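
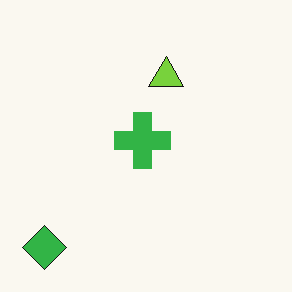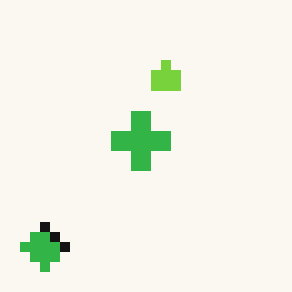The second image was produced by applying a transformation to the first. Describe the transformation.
The image was heavily pixelated into large blocks.

Shapes are reduced to large square blocks; fine edges and outlines are lost — a downscale-then-upscale (mosaic) effect.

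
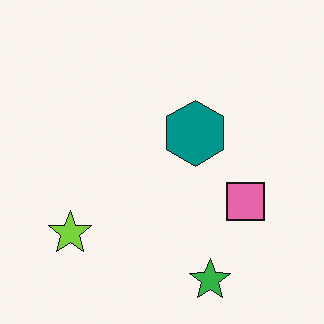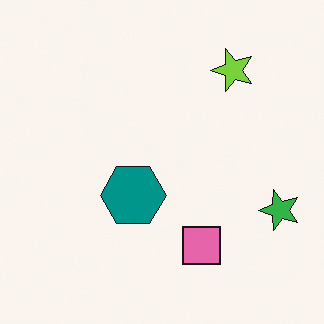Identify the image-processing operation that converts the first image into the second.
Transposed (reflected across the top-left ↔ bottom-right diagonal).

Shapes have swapped their row and column positions — what was in the top-right is now in the bottom-left — a diagonal reflection.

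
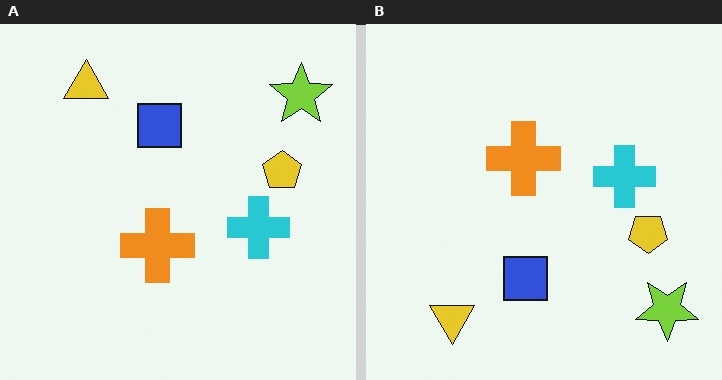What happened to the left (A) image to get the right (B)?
The transformation is: flipped vertically (top ↔ bottom).

The yellow triangle is in the top-left of the left (A) image and the bottom-left of the right (B) — shapes on opposite sides of the horizontal midline have swapped in a mirror flip.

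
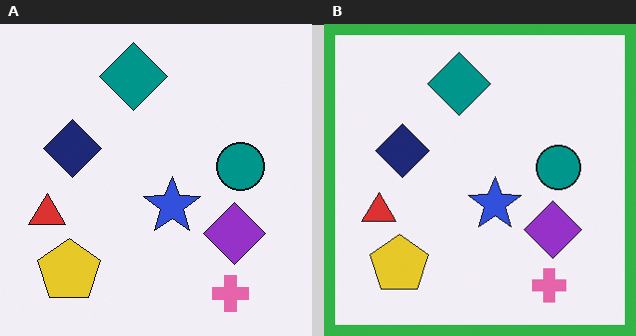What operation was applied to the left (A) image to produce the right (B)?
The image was framed with a green border.

A solid green frame runs around the edge of the right (B) image, with the content slightly shrunk inside it.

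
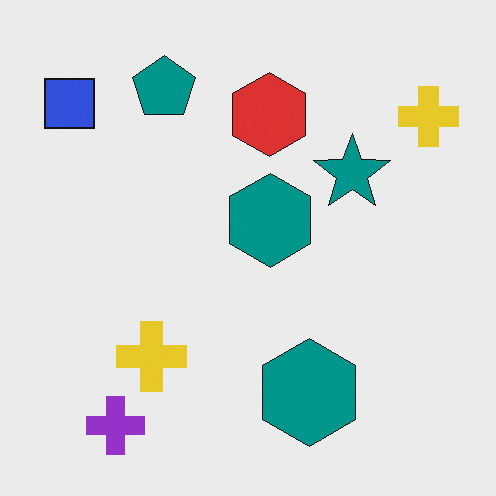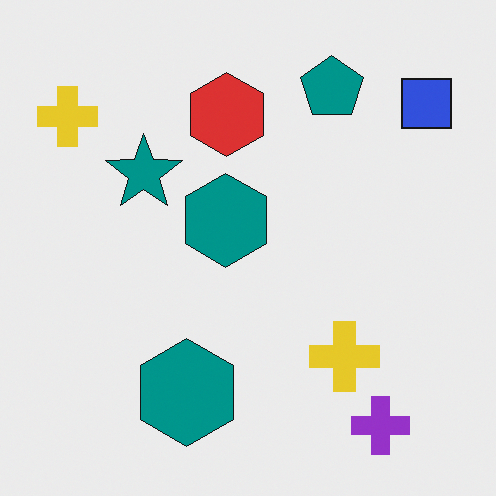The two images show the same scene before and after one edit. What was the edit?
Flipped horizontally (left ↔ right).

The blue square is in the top-left of the first image and the top-right of the second — shapes on opposite sides of the vertical midline have swapped in a mirror flip.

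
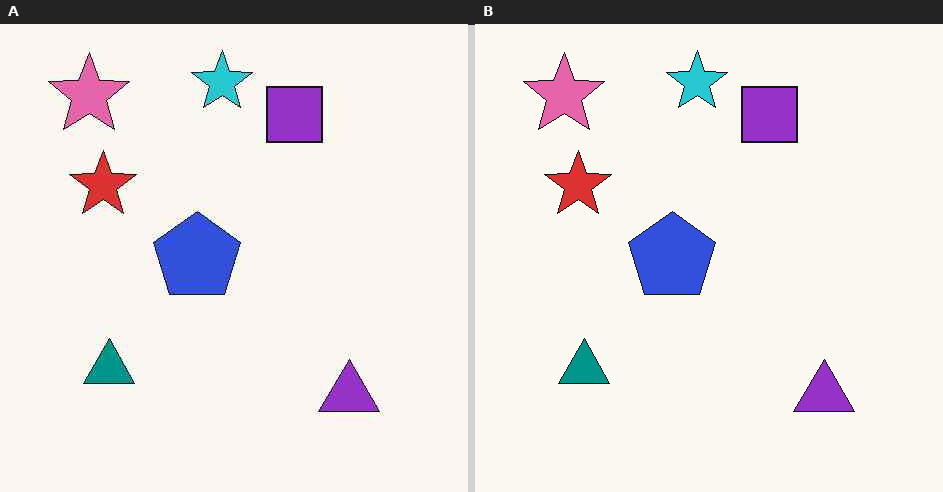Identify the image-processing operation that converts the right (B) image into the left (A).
The image was given moderate JPEG compression.

Blocky 8×8 compression artifacts appear around shape edges and the flat background shows ringing — characteristic JPEG degradation.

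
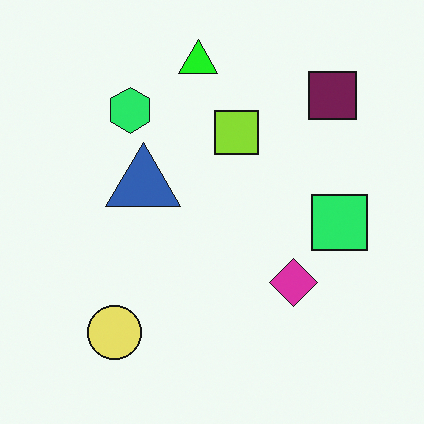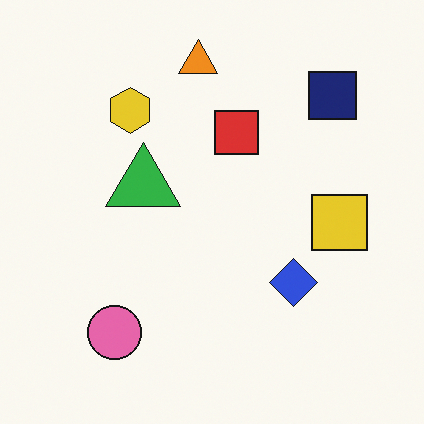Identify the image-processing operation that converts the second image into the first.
This is the original image hue-shifted through roughly a third of the color wheel.

Every shape's color has rotated by the same amount around the hue wheel — a uniform hue shift.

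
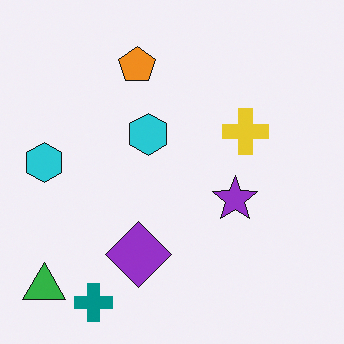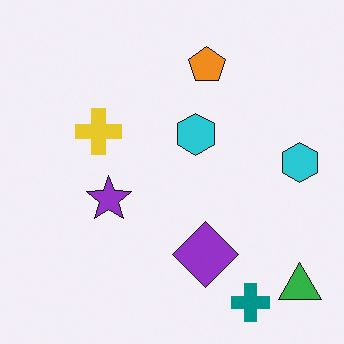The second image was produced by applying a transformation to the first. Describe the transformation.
The image was flipped horizontally (left ↔ right).

The green triangle is in the bottom-left of the first image and the bottom-right of the second — shapes on opposite sides of the vertical midline have swapped in a mirror flip.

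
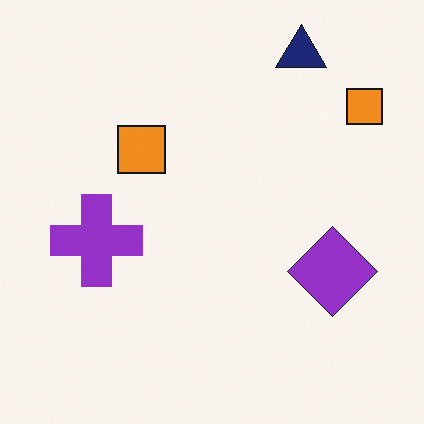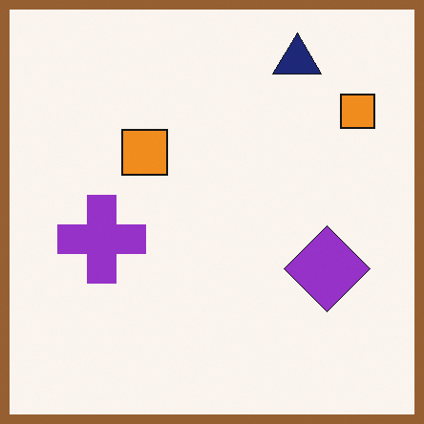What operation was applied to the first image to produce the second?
Framed with a brown border.

A solid brown frame runs around the edge of the second image, with the content slightly shrunk inside it.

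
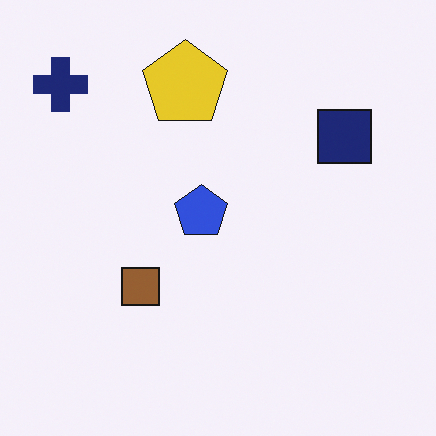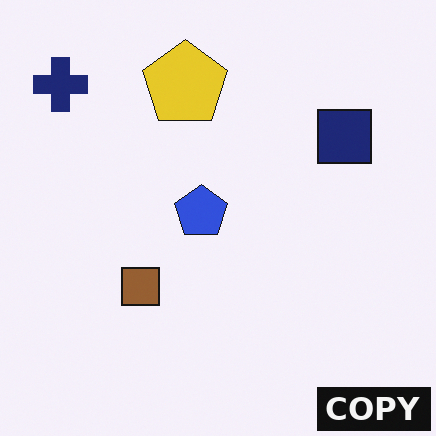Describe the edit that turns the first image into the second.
Watermarked with the text "COPY" in the lower-right corner.

A dark label reading "COPY" appears in the lower-right corner.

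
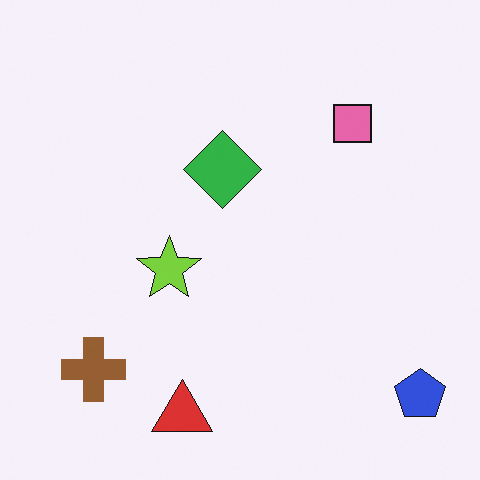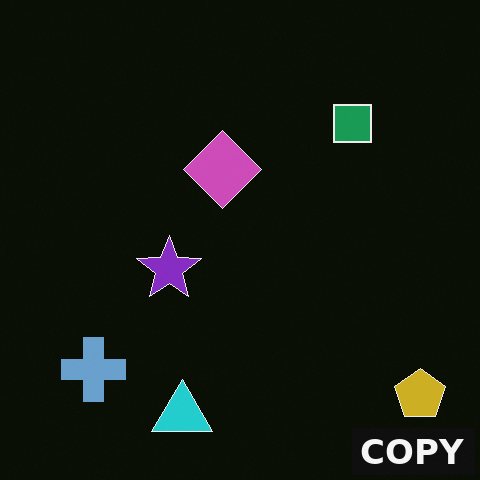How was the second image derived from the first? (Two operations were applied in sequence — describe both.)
The second image is the first color-inverted (negative), then watermarked with the text "COPY" in the lower-right corner.

The light background has become dark and every shape's color is its complement — a photographic negative. A dark label reading "COPY" appears in the lower-right corner.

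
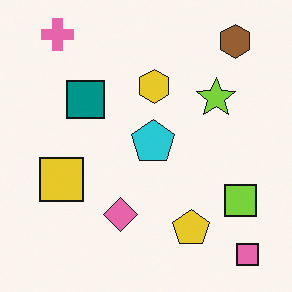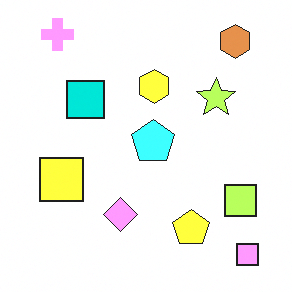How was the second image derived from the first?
Substantially brightened.

Every pixel — background and shapes alike — is uniformly brightened.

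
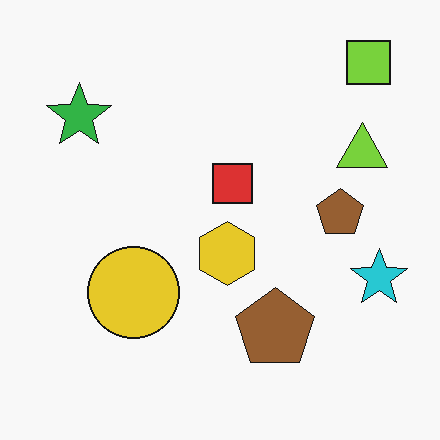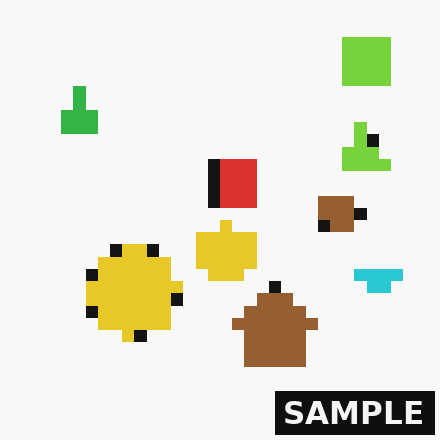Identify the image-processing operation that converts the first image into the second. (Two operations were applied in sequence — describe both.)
The transformation is: heavily pixelated into large blocks, then watermarked with the text "SAMPLE" in the lower-right corner.

Shapes are reduced to large square blocks; fine edges and outlines are lost — a downscale-then-upscale (mosaic) effect. A dark label reading "SAMPLE" appears in the lower-right corner.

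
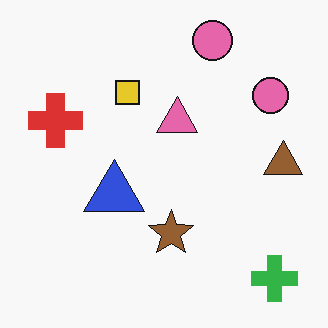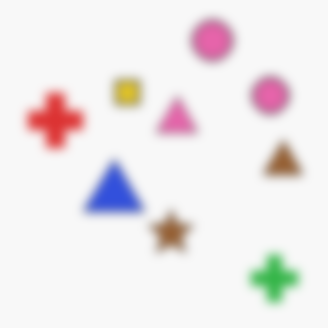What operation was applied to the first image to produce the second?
The image was strongly gaussian-blurred.

Shape edges and outlines are uniformly softened across the whole image.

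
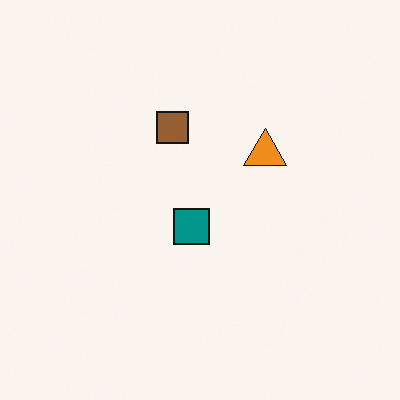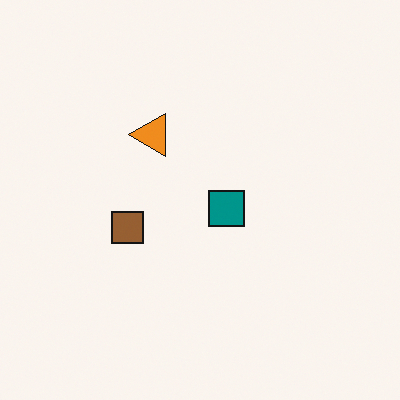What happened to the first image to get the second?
This is the original image rotated 90° counter-clockwise.

The orange triangle sits in the center of the first image and the center of the second — consistent with a whole-image 90° counter-clockwise rotation.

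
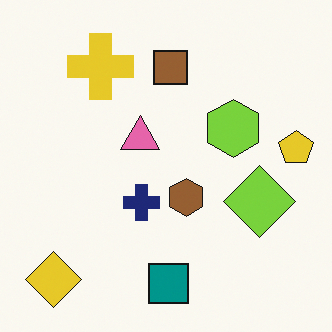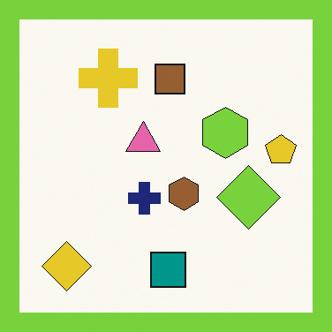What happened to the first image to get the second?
The image was framed with a lime border.

A solid lime frame runs around the edge of the second image, with the content slightly shrunk inside it.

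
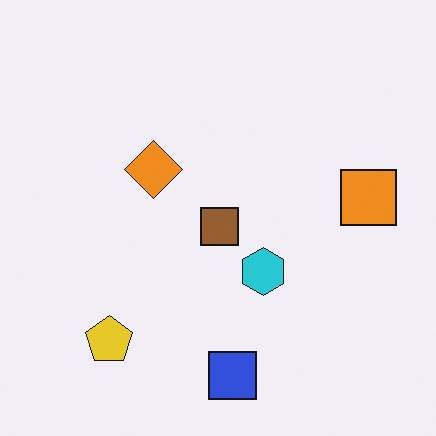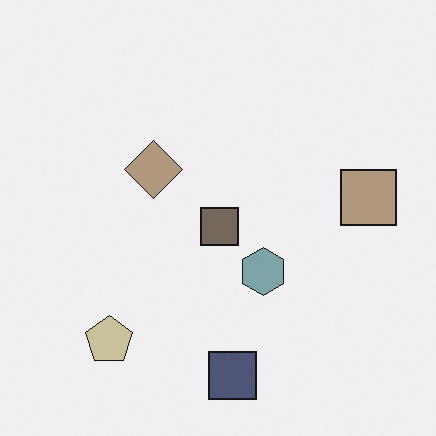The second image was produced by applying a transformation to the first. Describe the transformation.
The transformation is: heavily desaturated.

All colors are more muted and greyish — a global saturation change.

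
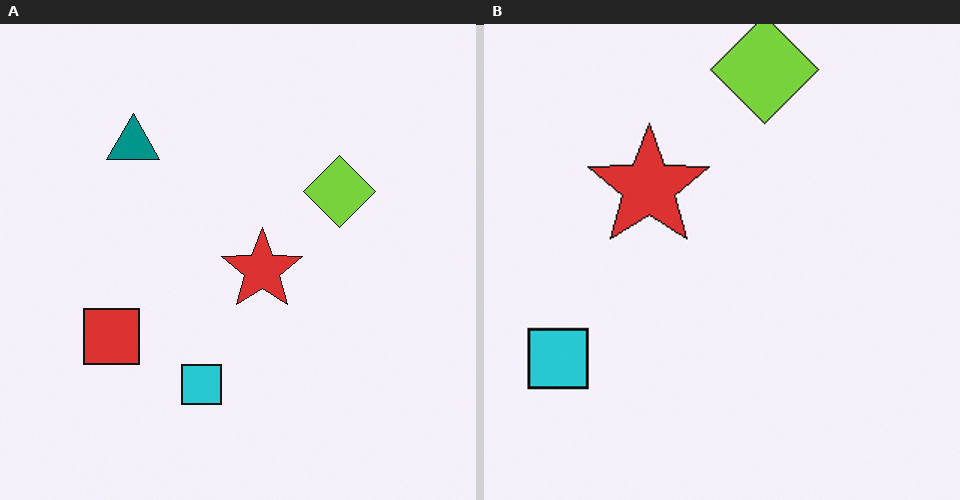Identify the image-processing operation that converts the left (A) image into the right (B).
The image was cropped slightly and scaled back up.

The visible shapes are larger and the field of view is narrower; shapes near the original edges may be partly or wholly outside the frame — a crop-and-rescale.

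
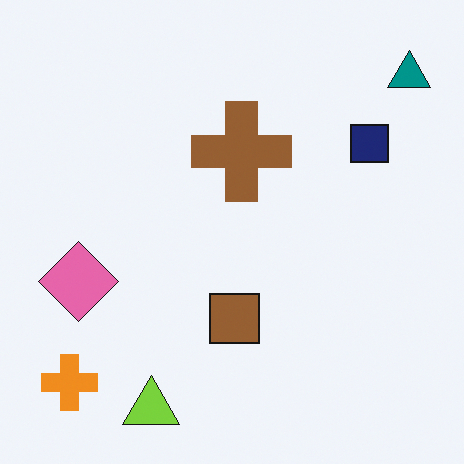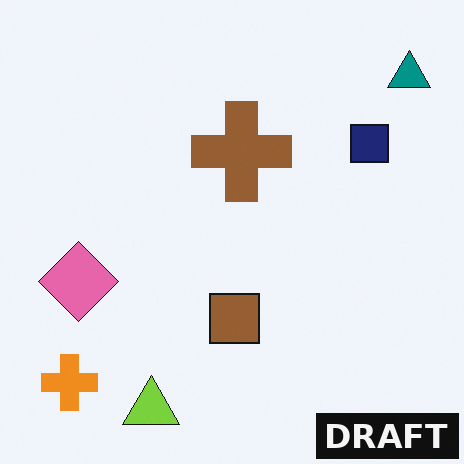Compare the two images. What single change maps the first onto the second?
Watermarked with the text "DRAFT" in the lower-right corner.

A dark label reading "DRAFT" appears in the lower-right corner.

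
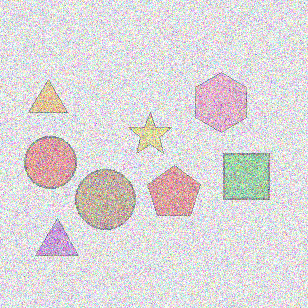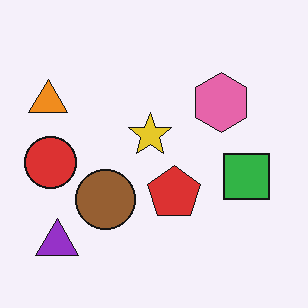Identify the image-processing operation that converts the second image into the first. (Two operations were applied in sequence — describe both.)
It was given much lower contrast, then degraded with a thick layer of grain.

Tones are pushed toward mid-grey across the whole image — a global contrast change. Random speckle covers the whole image, including the flat background.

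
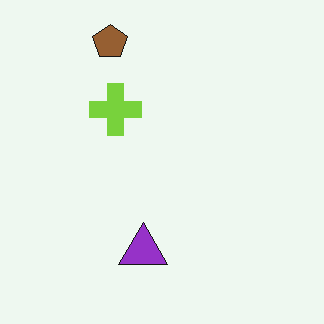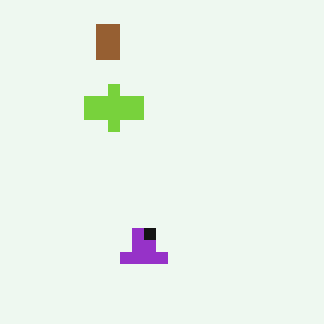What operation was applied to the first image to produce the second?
The image was heavily pixelated into large blocks.

Shapes are reduced to large square blocks; fine edges and outlines are lost — a downscale-then-upscale (mosaic) effect.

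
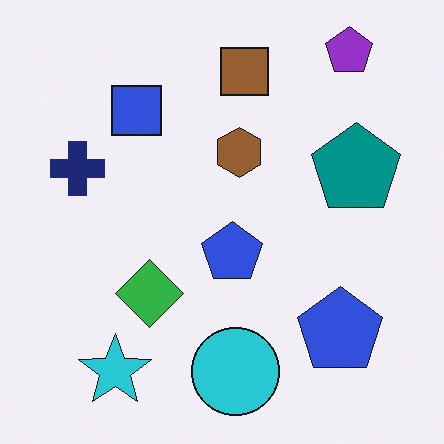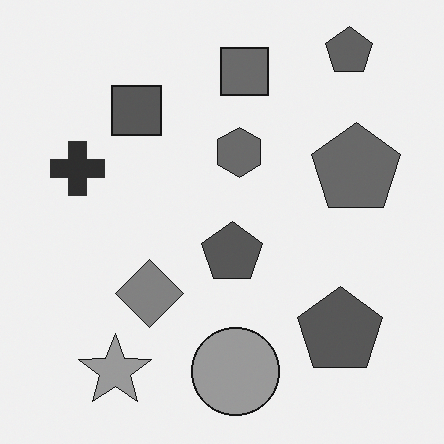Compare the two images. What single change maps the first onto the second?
Converted to grayscale.

All color is removed — every shape is now a shade of grey.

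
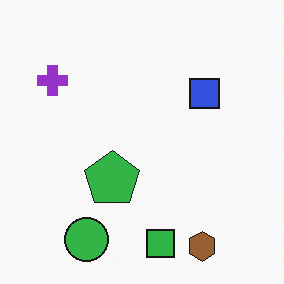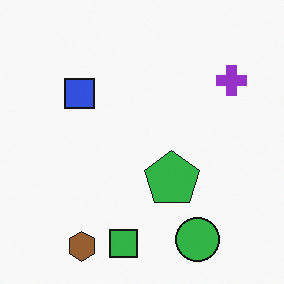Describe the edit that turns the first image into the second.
Flipped horizontally (left ↔ right).

The purple cross is in the top-left of the first image and the top-right of the second — shapes on opposite sides of the vertical midline have swapped in a mirror flip.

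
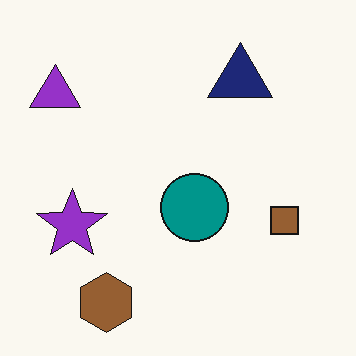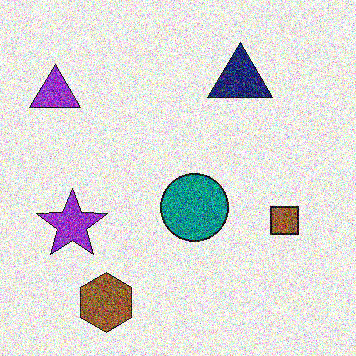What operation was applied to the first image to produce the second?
This is the original image degraded with heavy additive noise.

Random speckle covers the whole image, including the flat background.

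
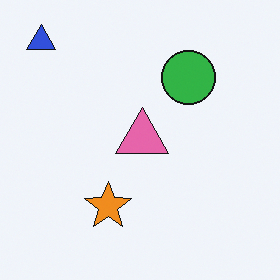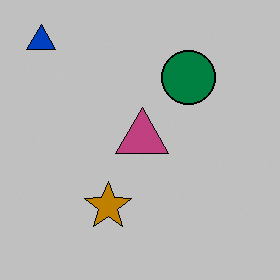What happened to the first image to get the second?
This is the original image aggressively posterized.

Each flat color has snapped to a coarser quantized level — most visibly, the near-white background has dropped to a flat grey.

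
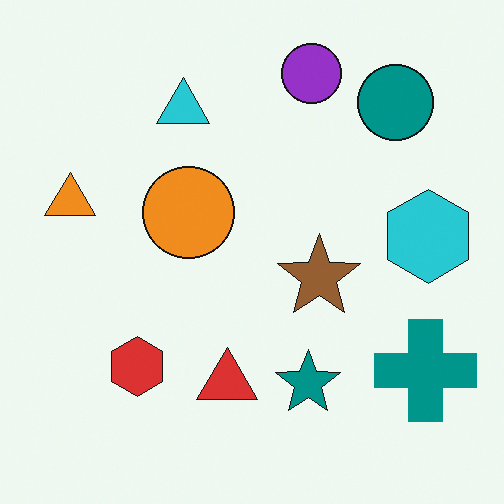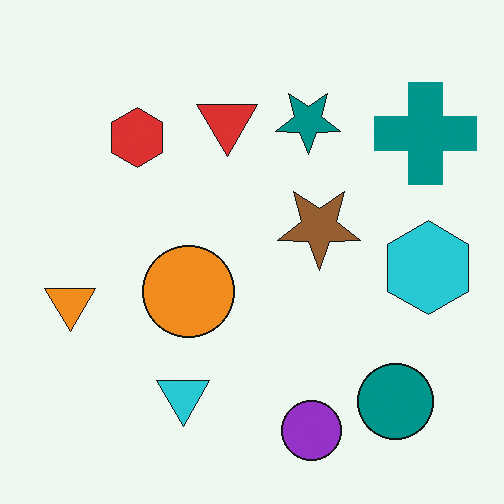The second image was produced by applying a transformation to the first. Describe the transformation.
This is the original image flipped vertically (top ↔ bottom).

The purple circle is in the top of the first image and the bottom of the second — shapes on opposite sides of the horizontal midline have swapped in a mirror flip.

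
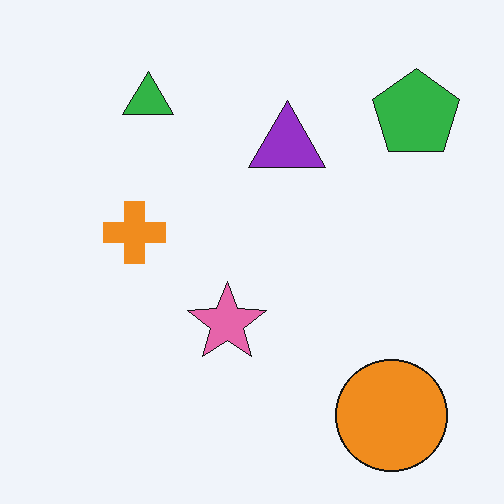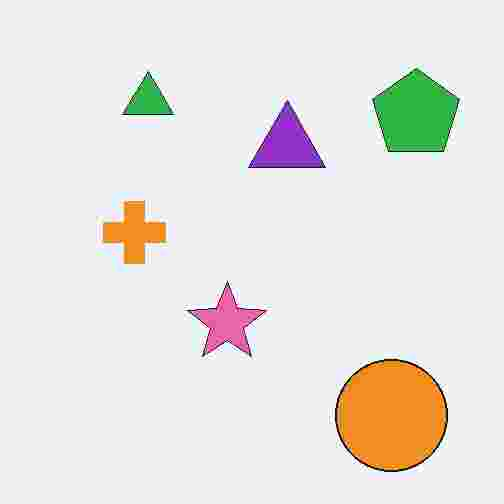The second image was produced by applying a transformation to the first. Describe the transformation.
The second image is the first heavily JPEG-compressed with obvious blocking artifacts.

Blocky 8×8 compression artifacts appear around shape edges and the flat background shows ringing — characteristic JPEG degradation.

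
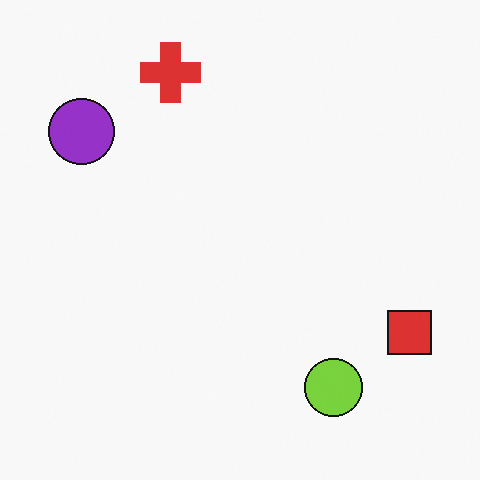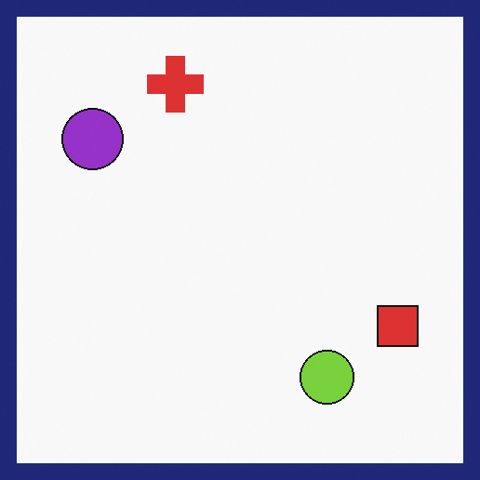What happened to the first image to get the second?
It was framed with a navy border.

A solid navy frame runs around the edge of the second image, with the content slightly shrunk inside it.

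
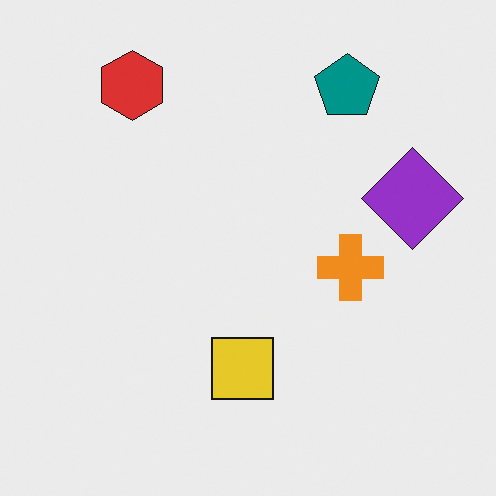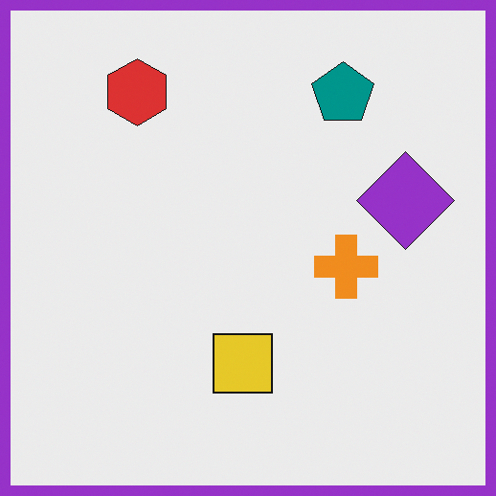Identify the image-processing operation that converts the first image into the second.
Framed with a purple border.

A solid purple frame runs around the edge of the second image, with the content slightly shrunk inside it.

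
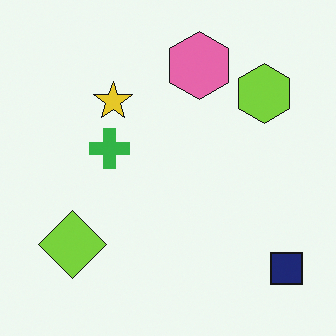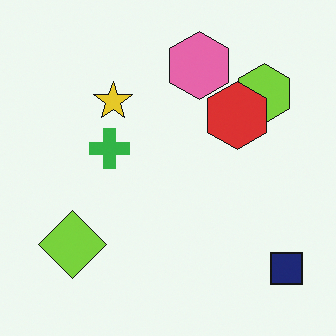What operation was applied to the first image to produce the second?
The image was overlaid with an additional red hexagon.

A red hexagon appears in the second image that is absent from the first.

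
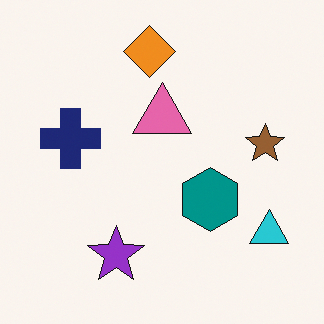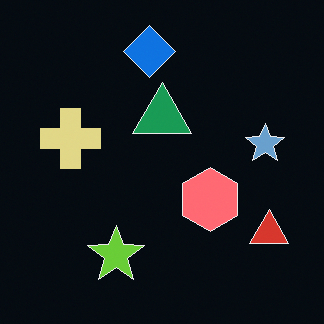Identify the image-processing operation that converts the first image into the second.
The second image is the first color-inverted (negative).

The light background has become dark and every shape's color is its complement — a photographic negative.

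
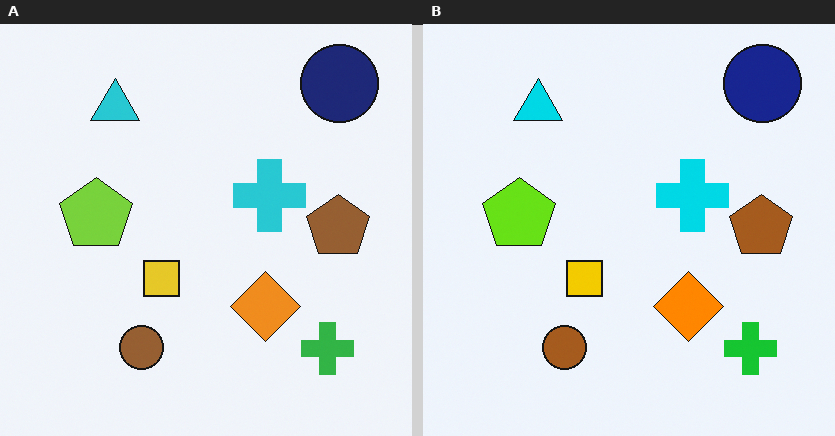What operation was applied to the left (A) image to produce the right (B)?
It was slightly oversaturated.

All colors are more vivid — a global saturation change.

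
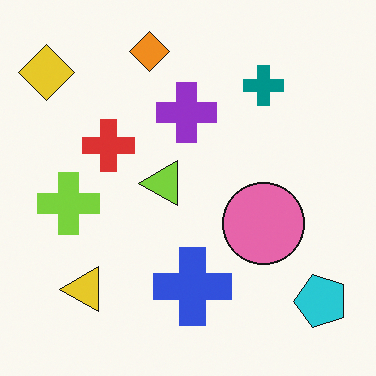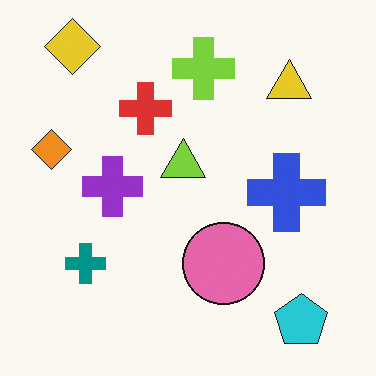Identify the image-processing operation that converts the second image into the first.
Transposed (reflected across the top-left ↔ bottom-right diagonal).

Shapes have swapped their row and column positions — what was in the top-right is now in the bottom-left — a diagonal reflection.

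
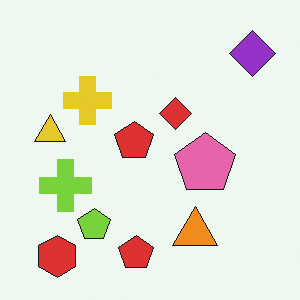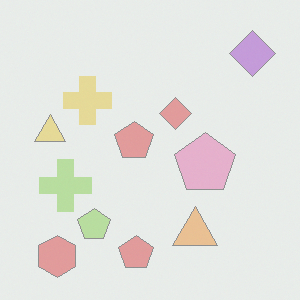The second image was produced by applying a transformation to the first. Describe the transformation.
It was given much lower contrast.

Tones are pushed toward mid-grey across the whole image — a global contrast change.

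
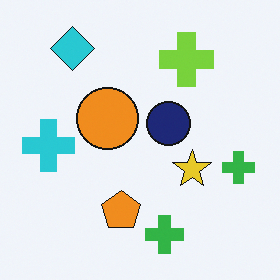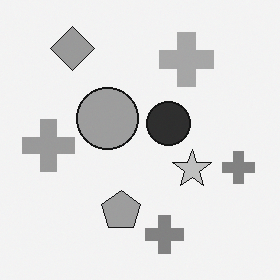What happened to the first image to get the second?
The image was converted to grayscale.

All color is removed — every shape is now a shade of grey.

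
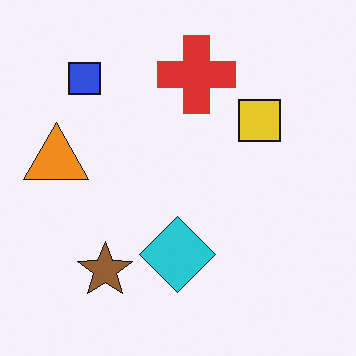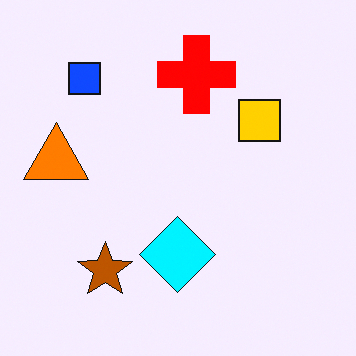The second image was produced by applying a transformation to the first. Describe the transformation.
The second image is the first made much more vivid (saturation change).

All colors are more vivid — a global saturation change.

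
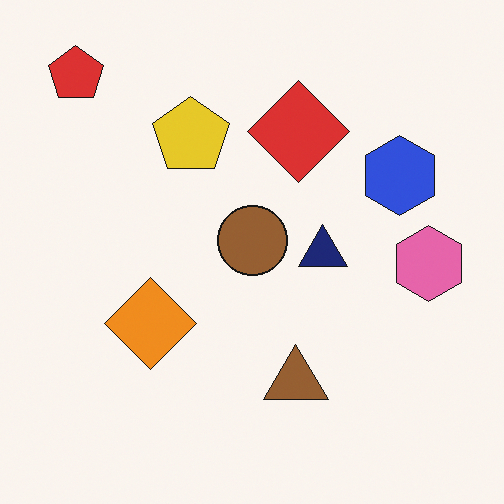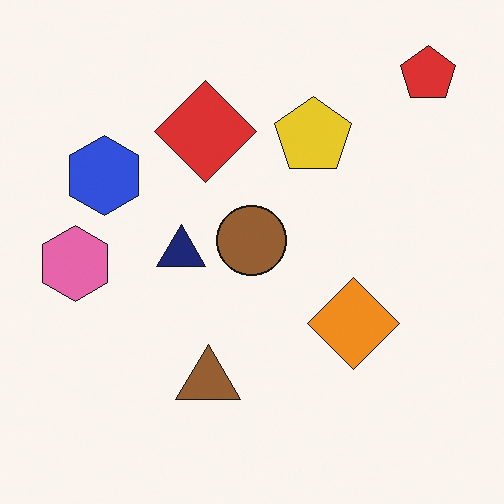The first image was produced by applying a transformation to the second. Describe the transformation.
This is the original image flipped horizontally (left ↔ right).

The pink hexagon is in the left of the second image and the right of the first — shapes on opposite sides of the vertical midline have swapped in a mirror flip.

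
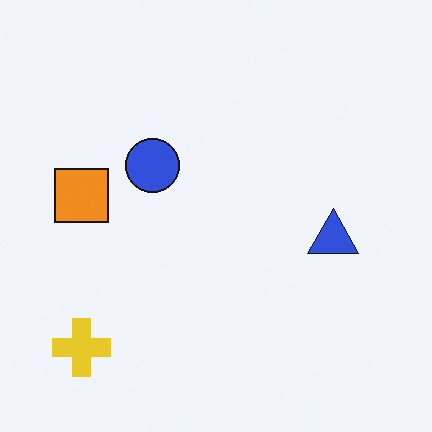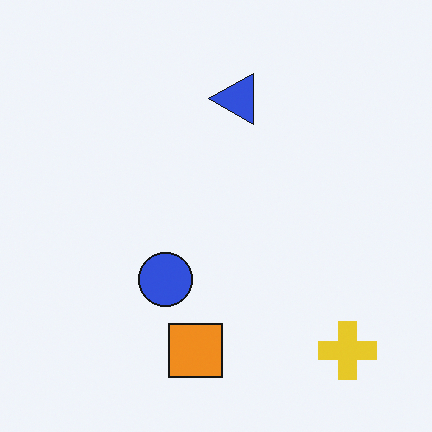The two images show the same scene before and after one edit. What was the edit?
Rotated 90° counter-clockwise.

The yellow cross sits in the bottom-left of the first image and the bottom-right of the second — consistent with a whole-image 90° counter-clockwise rotation.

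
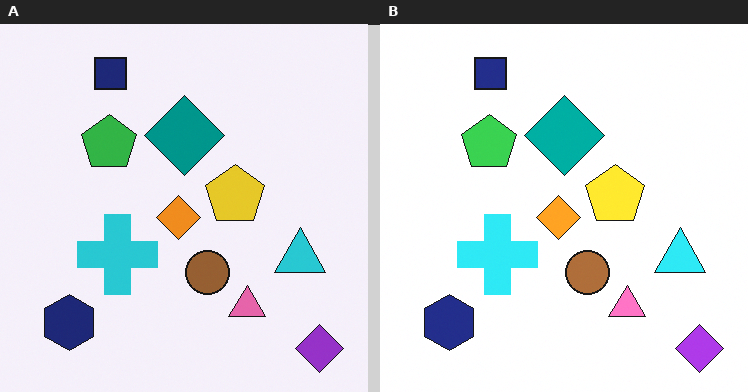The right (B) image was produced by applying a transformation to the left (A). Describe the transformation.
It was brightened a little.

Every pixel — background and shapes alike — is uniformly brightened.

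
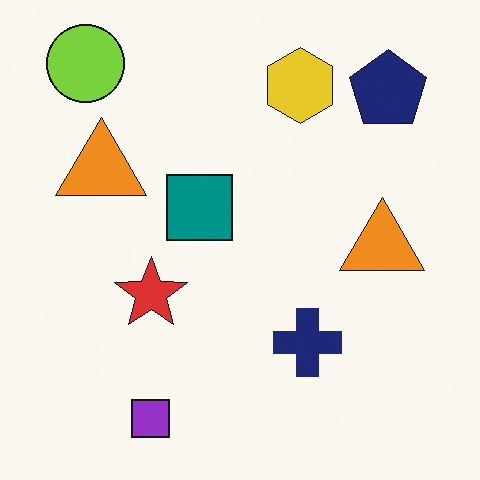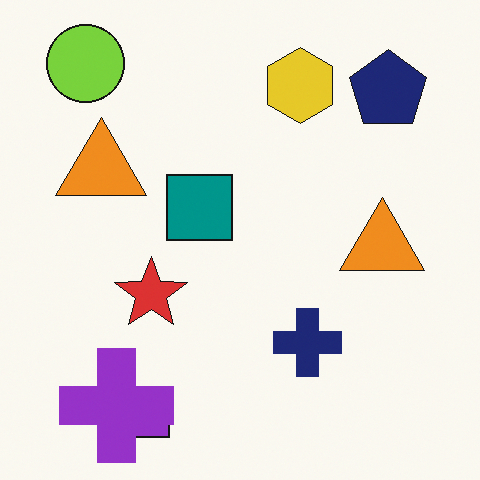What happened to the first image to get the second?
The second image is the first overlaid with an additional purple cross.

A purple cross appears in the second image that is absent from the first.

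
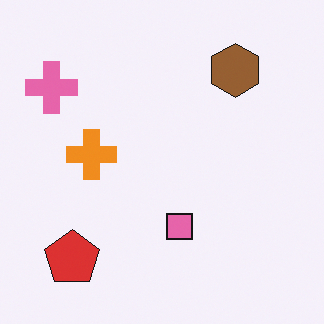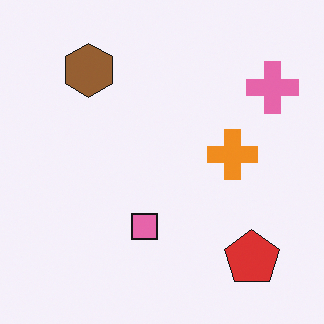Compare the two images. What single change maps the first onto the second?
The second image is the first flipped horizontally (left ↔ right).

The pink cross is in the top-left of the first image and the top-right of the second — shapes on opposite sides of the vertical midline have swapped in a mirror flip.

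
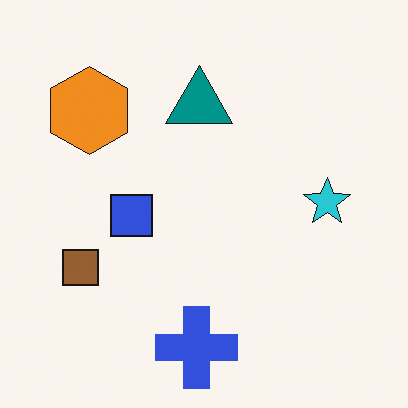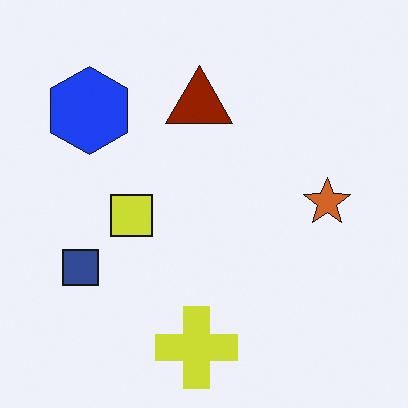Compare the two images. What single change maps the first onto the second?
Hue-shifted through roughly half the color wheel.

Every shape's color has rotated by the same amount around the hue wheel — a uniform hue shift.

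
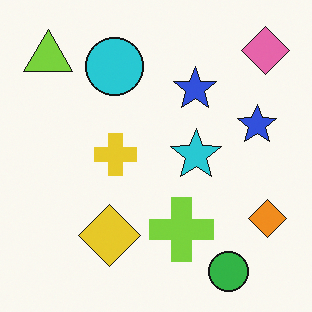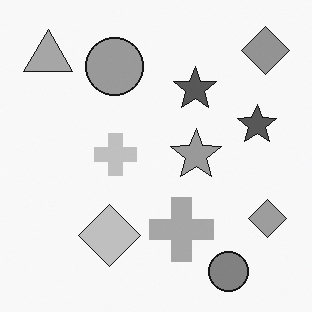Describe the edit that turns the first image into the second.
The second image is the first converted to grayscale.

All color is removed — every shape is now a shade of grey.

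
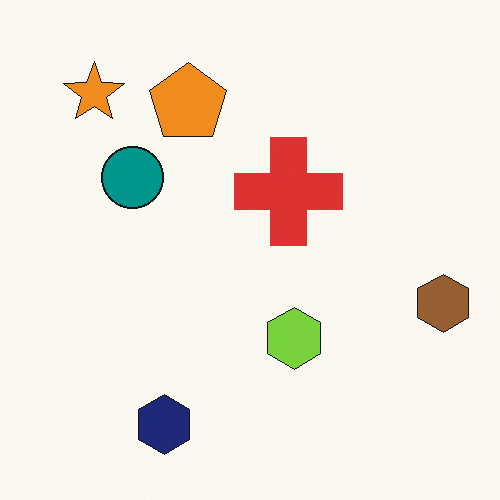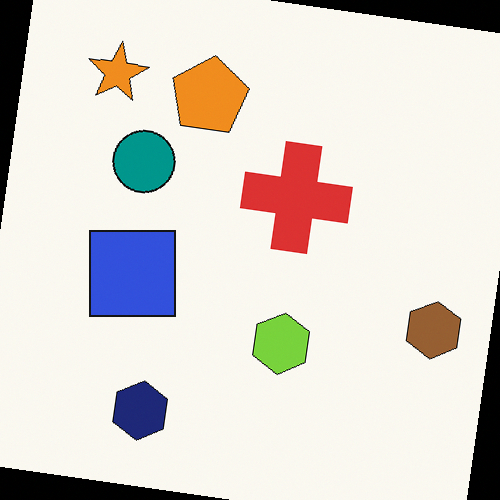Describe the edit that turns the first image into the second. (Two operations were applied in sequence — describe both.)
The transformation is: rotated clockwise by a slight angle, then overlaid with an additional blue square.

Every shape is tilted by the same angle and the image corners show triangular fill wedges — a whole-image rotation by a non-right angle. A blue square appears in the second image that is absent from the first.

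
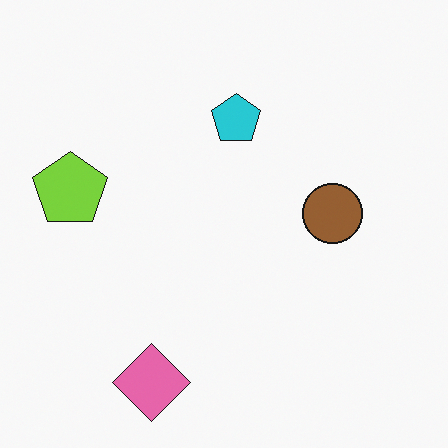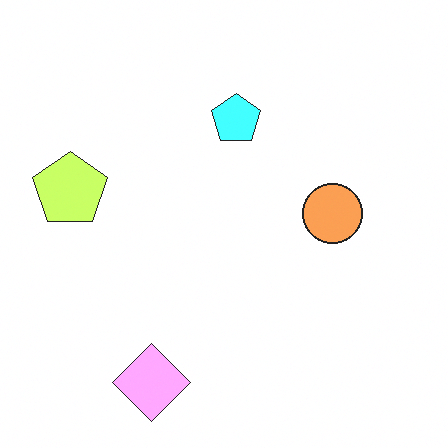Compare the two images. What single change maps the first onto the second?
This is the original image noticeably brightened.

Every pixel — background and shapes alike — is uniformly brightened.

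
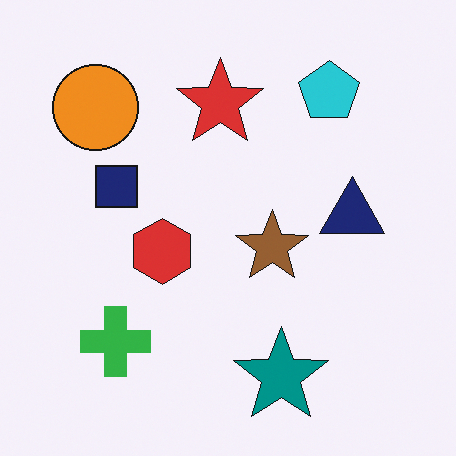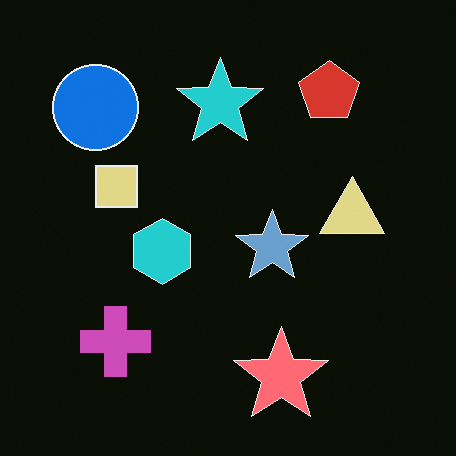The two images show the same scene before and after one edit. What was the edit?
Color-inverted (negative).

The light background has become dark and every shape's color is its complement — a photographic negative.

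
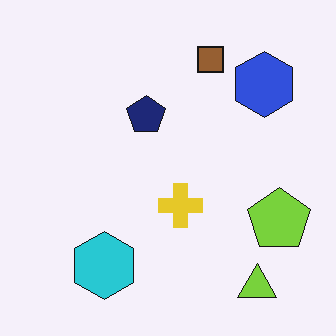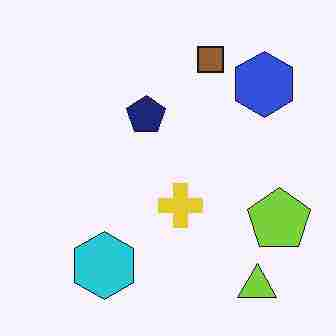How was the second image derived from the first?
This is the original image degraded with heavy JPEG compression.

Blocky 8×8 compression artifacts appear around shape edges and the flat background shows ringing — characteristic JPEG degradation.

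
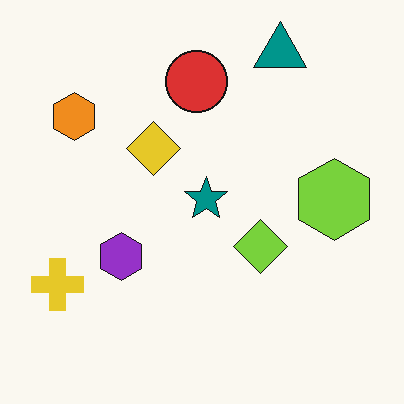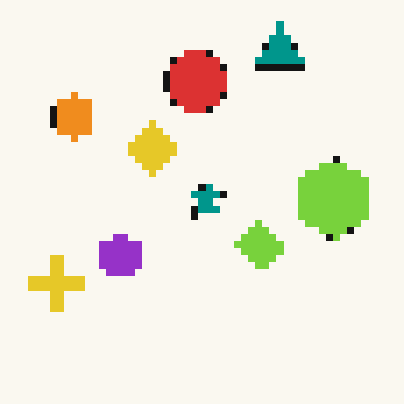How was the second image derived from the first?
Pixelated into visible square blocks.

Shapes are reduced to large square blocks; fine edges and outlines are lost — a downscale-then-upscale (mosaic) effect.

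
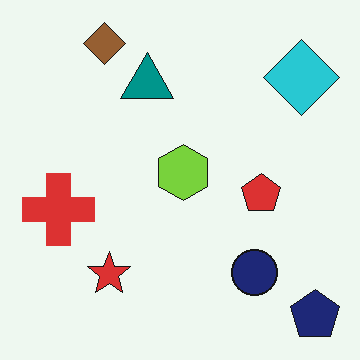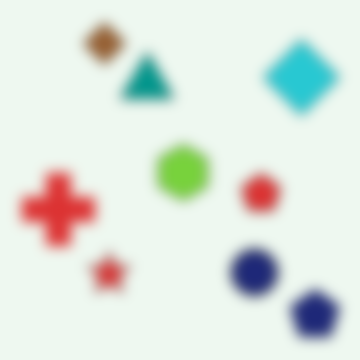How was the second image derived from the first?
This is the original image strongly gaussian-blurred.

Shape edges and outlines are uniformly softened across the whole image.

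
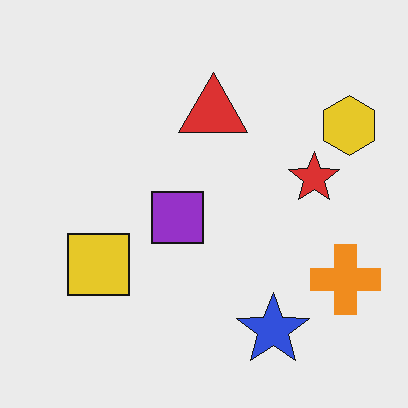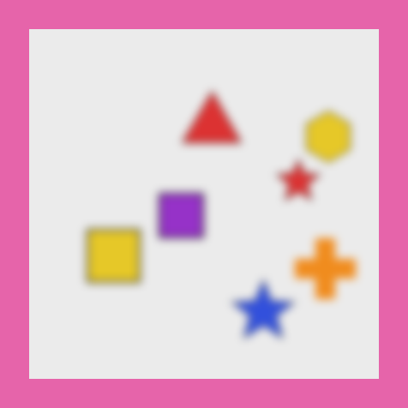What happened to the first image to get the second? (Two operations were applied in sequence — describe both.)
This is the original image strongly gaussian-blurred, then framed with a pink border.

Shape edges and outlines are uniformly softened across the whole image. A solid pink frame runs around the edge of the second image, with the content slightly shrunk inside it.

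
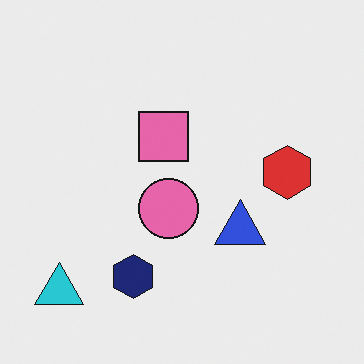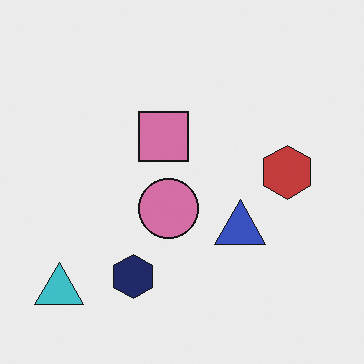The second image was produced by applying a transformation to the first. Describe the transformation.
Slightly desaturated.

All colors are more muted and greyish — a global saturation change.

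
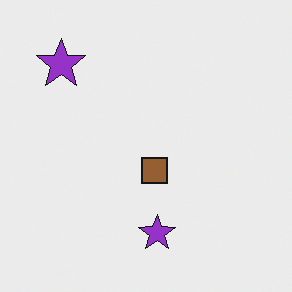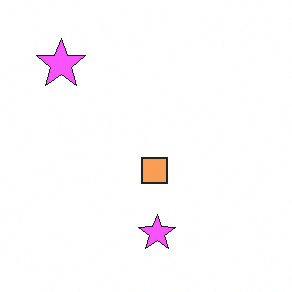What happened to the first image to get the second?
Noticeably brightened.

Every pixel — background and shapes alike — is uniformly brightened.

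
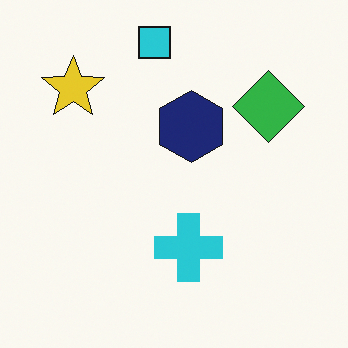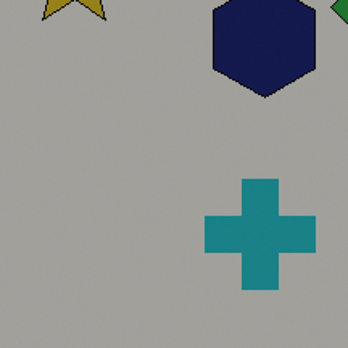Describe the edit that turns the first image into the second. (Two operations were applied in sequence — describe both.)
This is the original image cropped to a modestly smaller region and rescaled, then darkened a lot.

The visible shapes are larger and the field of view is narrower; shapes near the original edges may be partly or wholly outside the frame — a crop-and-rescale. Every pixel — background and shapes alike — is uniformly darkened.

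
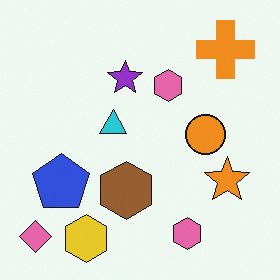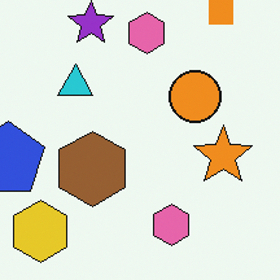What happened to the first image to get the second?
The second image is the first cropped to a modestly smaller region and rescaled.

The visible shapes are larger and the field of view is narrower; shapes near the original edges may be partly or wholly outside the frame — a crop-and-rescale.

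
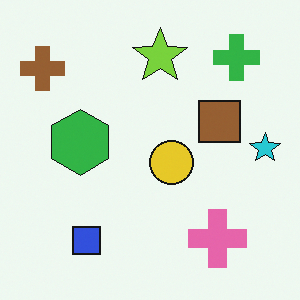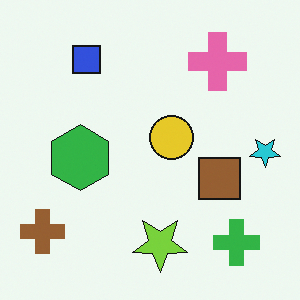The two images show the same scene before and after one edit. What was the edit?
Flipped vertically (top ↔ bottom).

The lime star is in the top of the first image and the bottom of the second — shapes on opposite sides of the horizontal midline have swapped in a mirror flip.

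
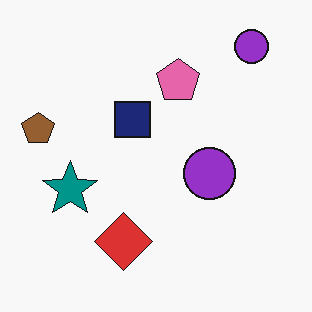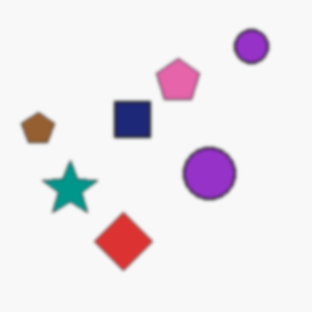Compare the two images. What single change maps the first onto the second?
The second image is the first slightly softened.

Shape edges and outlines are uniformly softened across the whole image.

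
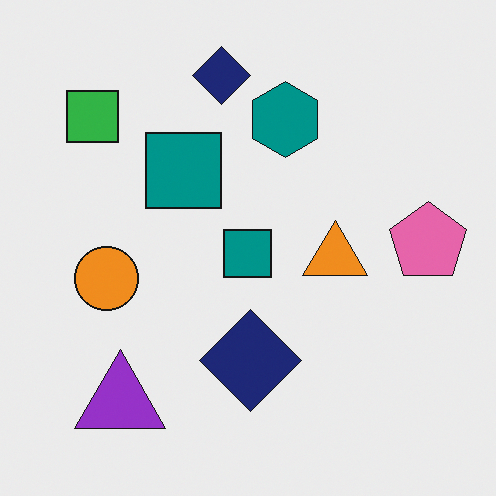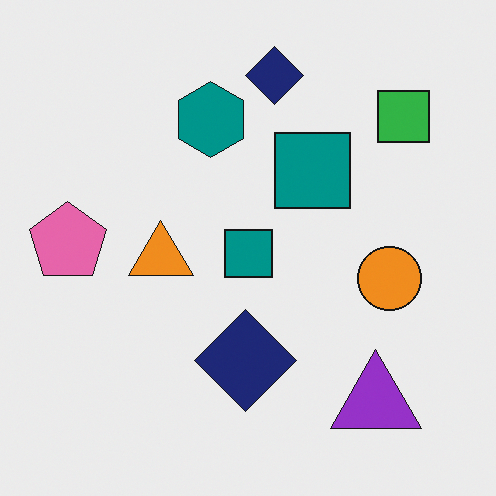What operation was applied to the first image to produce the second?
This is the original image flipped horizontally (left ↔ right).

The pink pentagon is in the right of the first image and the left of the second — shapes on opposite sides of the vertical midline have swapped in a mirror flip.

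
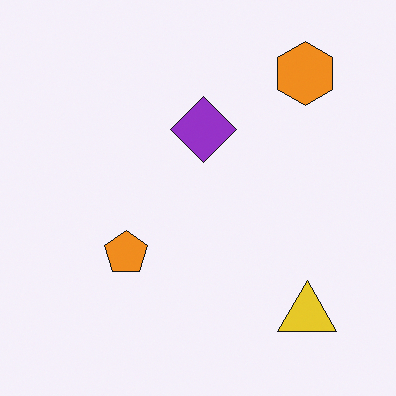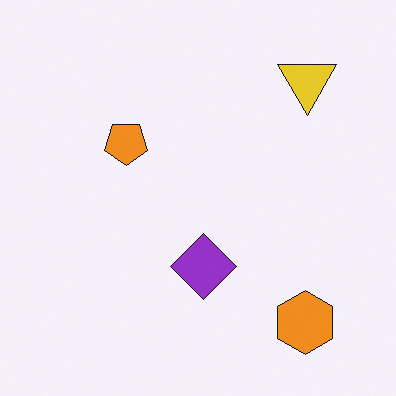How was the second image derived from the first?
It was flipped vertically (top ↔ bottom).

The orange hexagon is in the top-right of the first image and the bottom-right of the second — shapes on opposite sides of the horizontal midline have swapped in a mirror flip.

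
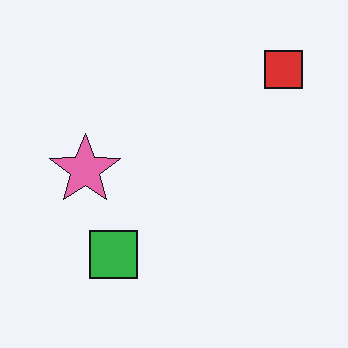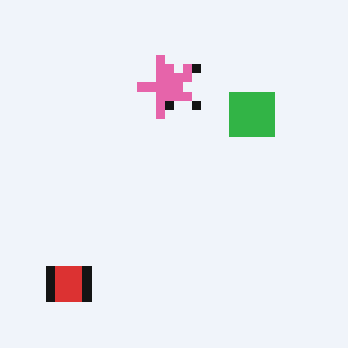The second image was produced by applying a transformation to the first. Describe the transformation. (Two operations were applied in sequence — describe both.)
The second image is the first heavily pixelated into large blocks, then transposed (reflected across the top-left ↔ bottom-right diagonal).

Shapes are reduced to large square blocks; fine edges and outlines are lost — a downscale-then-upscale (mosaic) effect. Shapes have swapped their row and column positions — what was in the top-right is now in the bottom-left — a diagonal reflection.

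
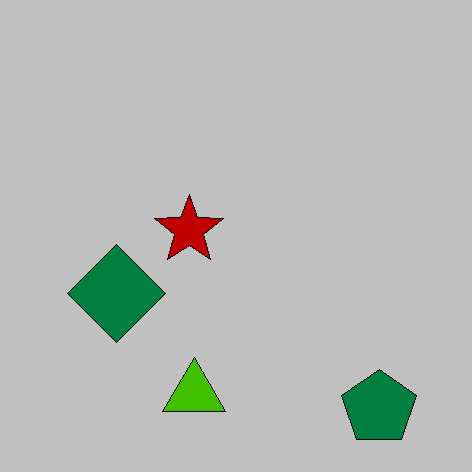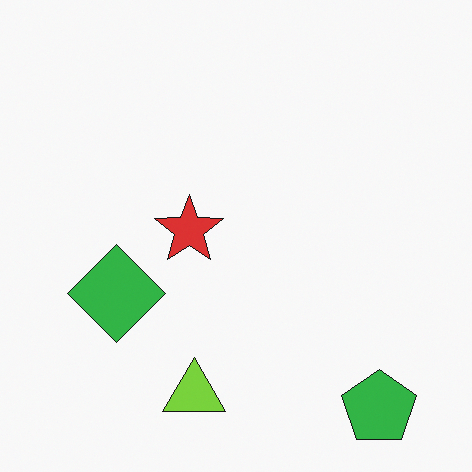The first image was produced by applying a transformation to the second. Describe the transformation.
The first image is the second heavily posterized to just a handful of flat colors.

Each flat color has snapped to a coarser quantized level — most visibly, the near-white background has dropped to a flat grey.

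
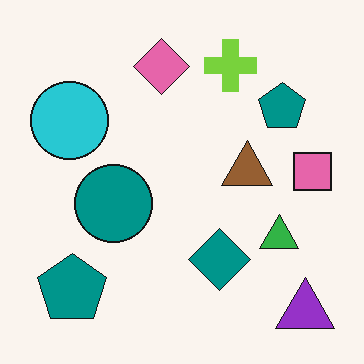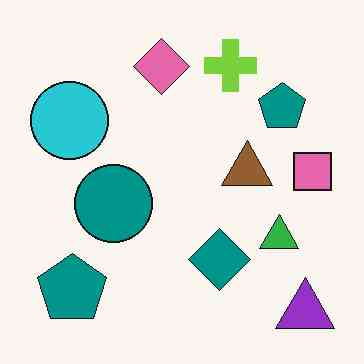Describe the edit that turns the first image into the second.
This is the original image JPEG-compressed with visible artifacts.

Blocky 8×8 compression artifacts appear around shape edges and the flat background shows ringing — characteristic JPEG degradation.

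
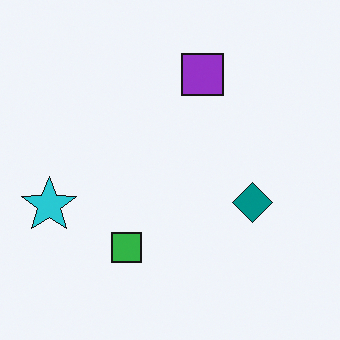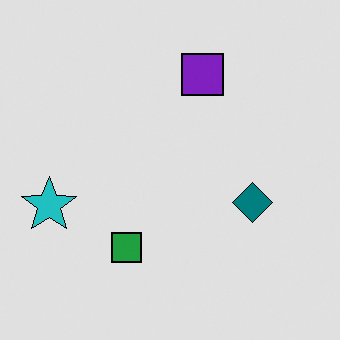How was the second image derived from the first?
The transformation is: posterized to a reduced palette.

Each flat color has snapped to a coarser quantized level — most visibly, the near-white background has dropped to a flat grey.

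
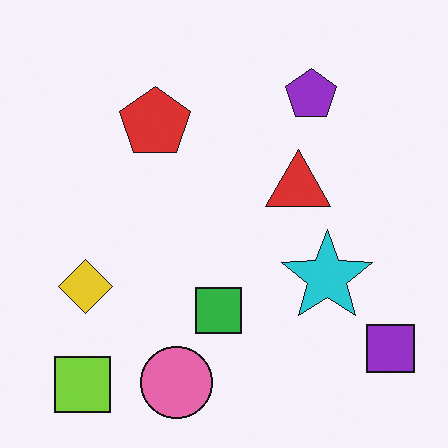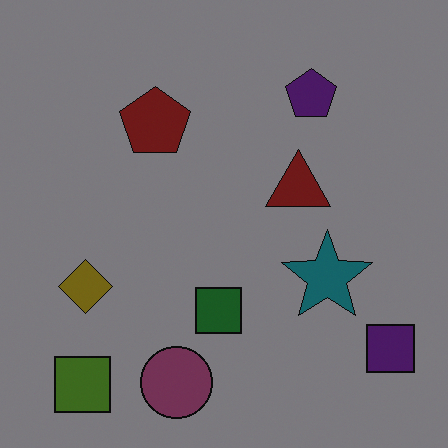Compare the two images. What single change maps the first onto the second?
The image was darkened a lot.

Every pixel — background and shapes alike — is uniformly darkened.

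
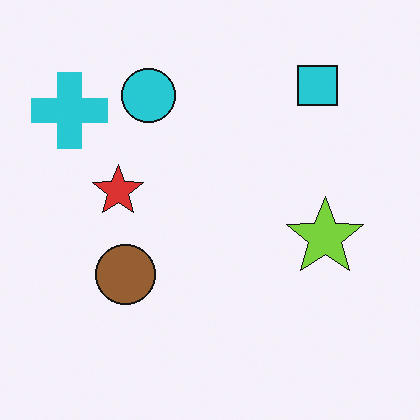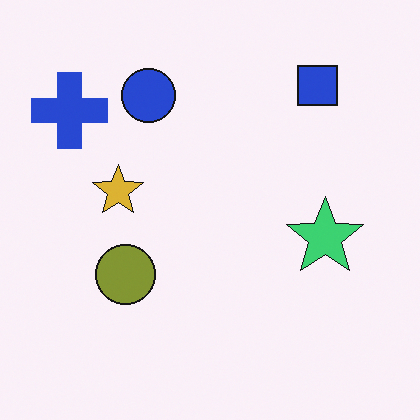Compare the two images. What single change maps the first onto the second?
The second image is the first hue-shifted slightly.

Every shape's color has rotated by the same amount around the hue wheel — a uniform hue shift.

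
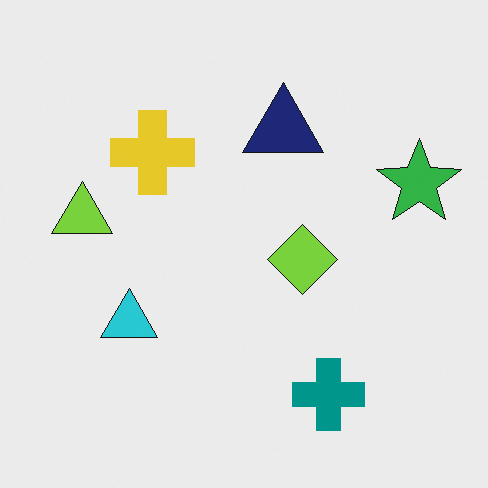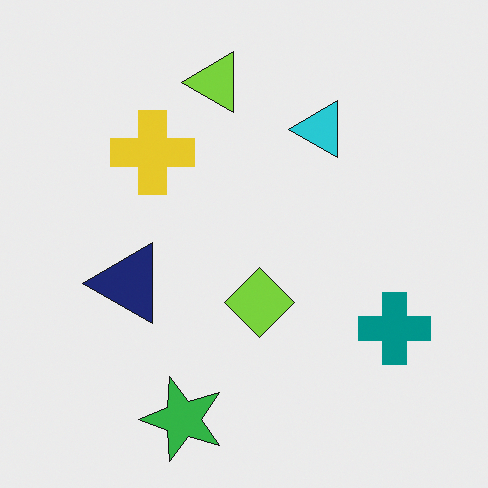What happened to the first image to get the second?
The transformation is: transposed (reflected across the top-left ↔ bottom-right diagonal).

Shapes have swapped their row and column positions — what was in the top-right is now in the bottom-left — a diagonal reflection.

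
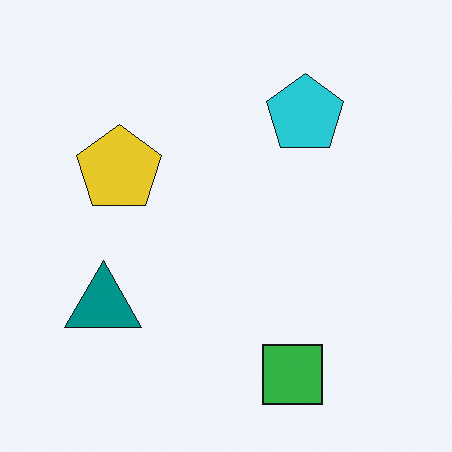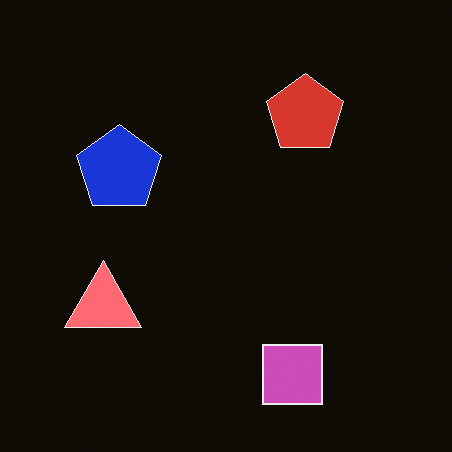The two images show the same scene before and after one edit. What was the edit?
The image was color-inverted (negative).

The light background has become dark and every shape's color is its complement — a photographic negative.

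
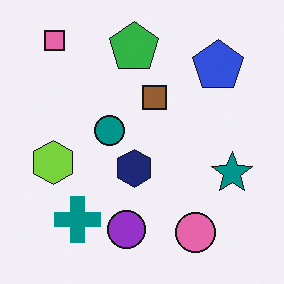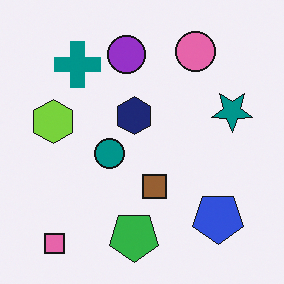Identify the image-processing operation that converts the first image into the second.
The second image is the first flipped vertically (top ↔ bottom).

The pink square is in the top-left of the first image and the bottom-left of the second — shapes on opposite sides of the horizontal midline have swapped in a mirror flip.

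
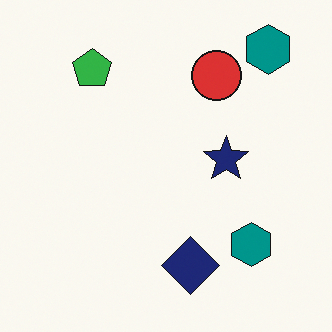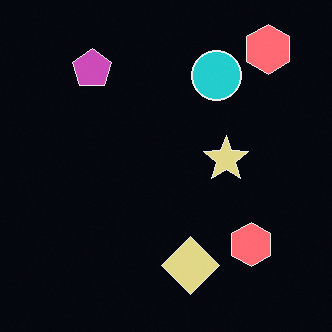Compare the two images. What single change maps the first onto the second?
Color-inverted (negative).

The light background has become dark and every shape's color is its complement — a photographic negative.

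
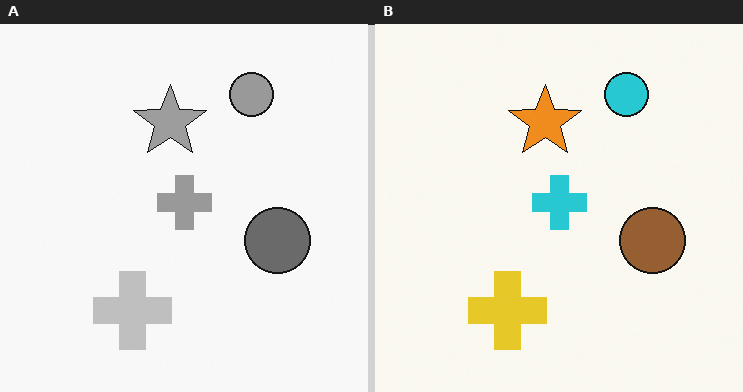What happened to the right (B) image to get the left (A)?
The image was converted to grayscale.

All color is removed — every shape is now a shade of grey.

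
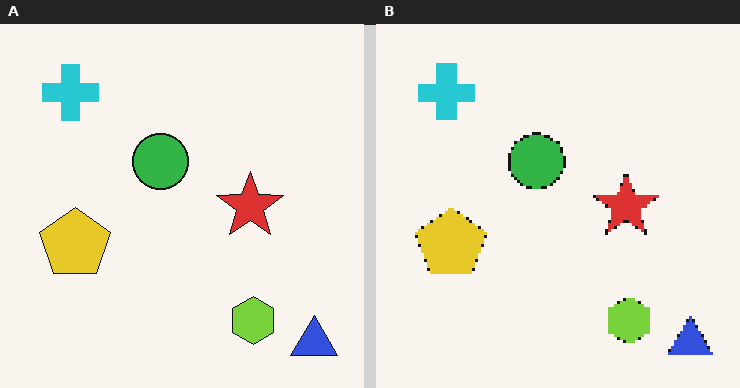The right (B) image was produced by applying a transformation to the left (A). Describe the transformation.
It was lightly pixelated (a mild mosaic effect).

Shapes are reduced to large square blocks; fine edges and outlines are lost — a downscale-then-upscale (mosaic) effect.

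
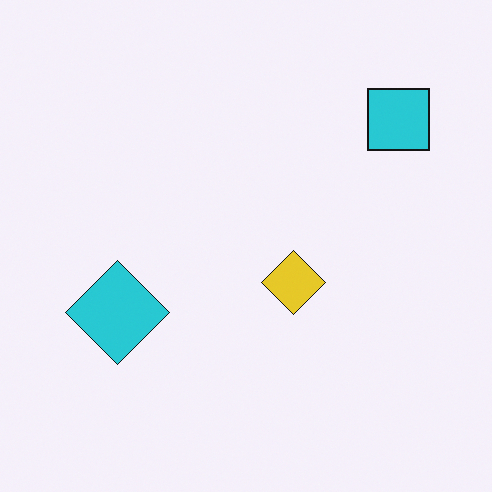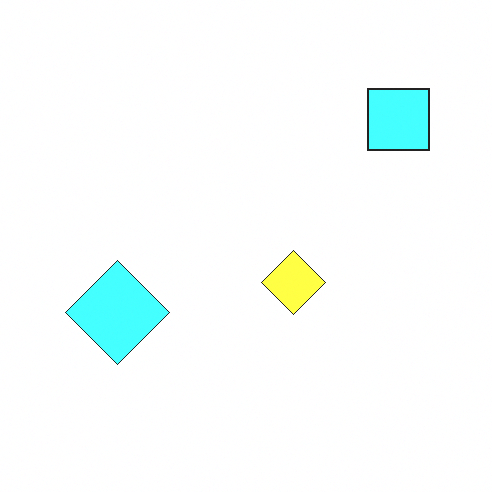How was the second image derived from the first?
It was noticeably brightened.

Every pixel — background and shapes alike — is uniformly brightened.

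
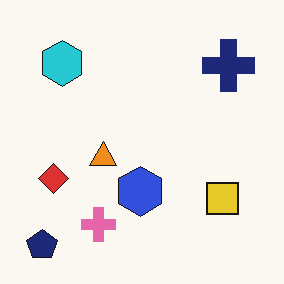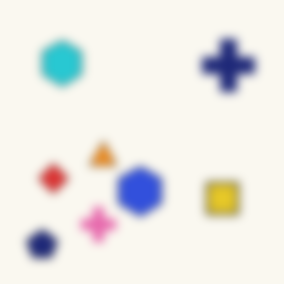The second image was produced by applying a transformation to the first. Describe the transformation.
The transformation is: noticeably gaussian-blurred.

Shape edges and outlines are uniformly softened across the whole image.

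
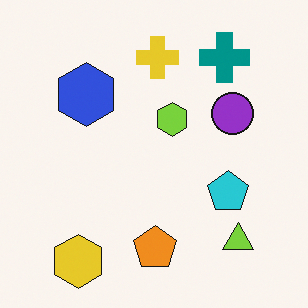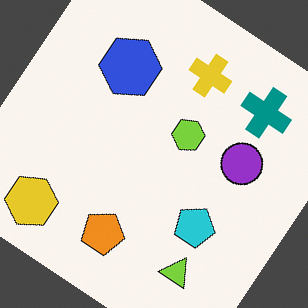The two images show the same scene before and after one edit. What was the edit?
The second image is the first rotated clockwise by a large amount — several tens of degrees.

Every shape is tilted by the same angle and the image corners show triangular fill wedges — a whole-image rotation by a non-right angle.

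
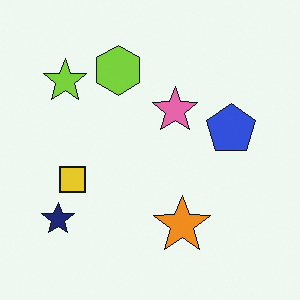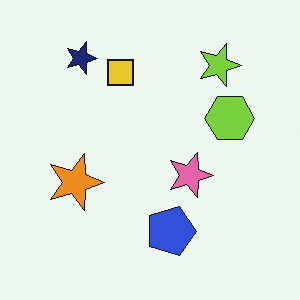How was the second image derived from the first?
This is the original image rotated 90° clockwise.

The navy star sits in the bottom-left of the first image and the top-left of the second — consistent with a whole-image 90° clockwise rotation.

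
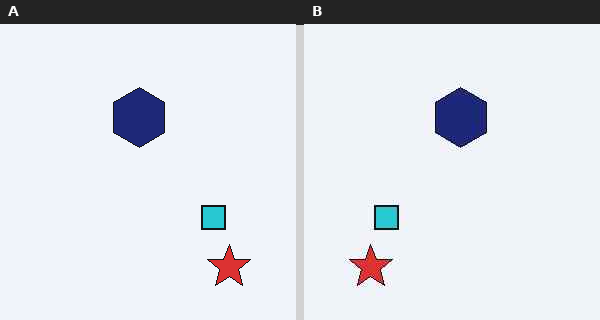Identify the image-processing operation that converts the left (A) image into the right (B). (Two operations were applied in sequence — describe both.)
The transformation is: JPEG-compressed with visible artifacts, then flipped horizontally (left ↔ right).

Blocky 8×8 compression artifacts appear around shape edges and the flat background shows ringing — characteristic JPEG degradation. The red star is in the bottom-right of the left (A) image and the bottom-left of the right (B) — shapes on opposite sides of the vertical midline have swapped in a mirror flip.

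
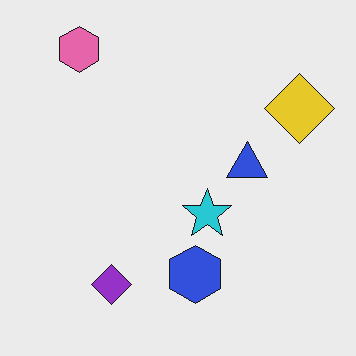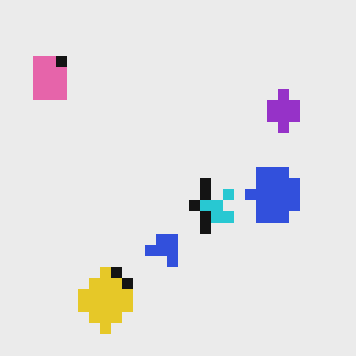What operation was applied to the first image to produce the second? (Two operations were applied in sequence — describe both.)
The image was coarsely pixelated, then transposed (reflected across the top-left ↔ bottom-right diagonal).

Shapes are reduced to large square blocks; fine edges and outlines are lost — a downscale-then-upscale (mosaic) effect. Shapes have swapped their row and column positions — what was in the top-right is now in the bottom-left — a diagonal reflection.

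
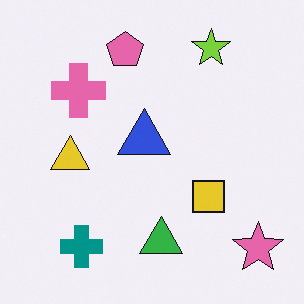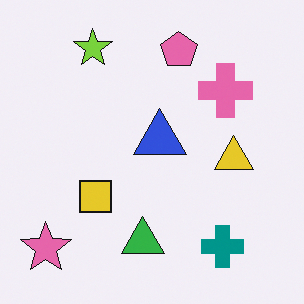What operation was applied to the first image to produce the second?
The transformation is: flipped horizontally (left ↔ right).

The pink star is in the bottom-right of the first image and the bottom-left of the second — shapes on opposite sides of the vertical midline have swapped in a mirror flip.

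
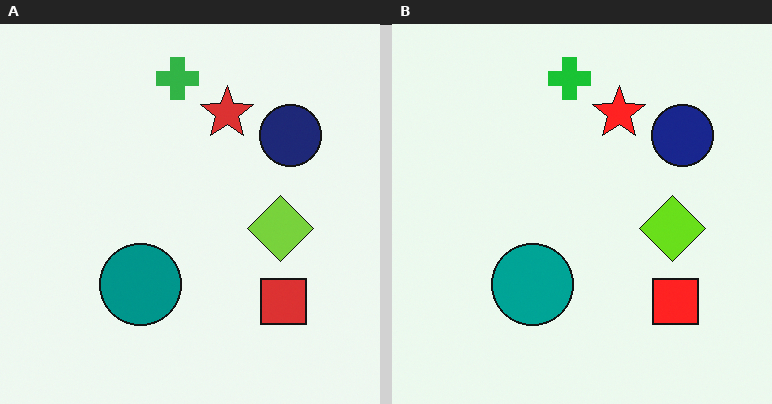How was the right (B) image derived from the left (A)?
The right (B) image is the left (A) slightly oversaturated.

All colors are more vivid — a global saturation change.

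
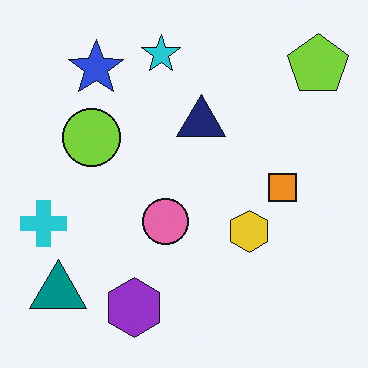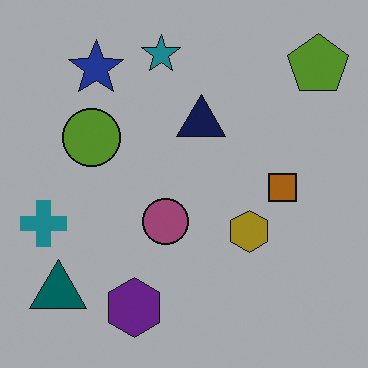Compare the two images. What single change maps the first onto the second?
This is the original image substantially darkened.

Every pixel — background and shapes alike — is uniformly darkened.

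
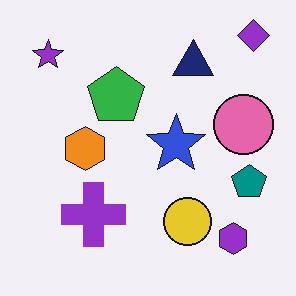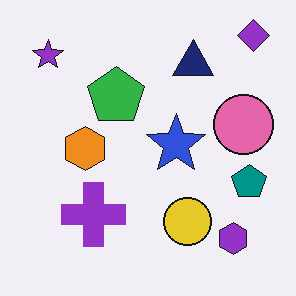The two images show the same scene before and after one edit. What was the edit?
The transformation is: given moderate JPEG compression.

Blocky 8×8 compression artifacts appear around shape edges and the flat background shows ringing — characteristic JPEG degradation.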